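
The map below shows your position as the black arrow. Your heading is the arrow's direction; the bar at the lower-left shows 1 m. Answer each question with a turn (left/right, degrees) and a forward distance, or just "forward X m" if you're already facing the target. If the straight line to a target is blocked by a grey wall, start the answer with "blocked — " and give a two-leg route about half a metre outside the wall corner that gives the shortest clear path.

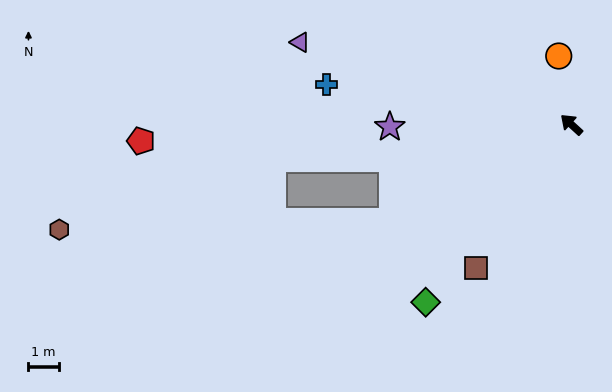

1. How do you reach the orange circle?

turn right 37°, forward 2.3 m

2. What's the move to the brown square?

turn left 99°, forward 5.7 m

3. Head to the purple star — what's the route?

turn left 43°, forward 6.0 m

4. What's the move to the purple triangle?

turn left 26°, forward 9.3 m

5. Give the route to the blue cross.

turn left 33°, forward 8.1 m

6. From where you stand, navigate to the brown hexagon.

blocked — turn left 71°, forward 6.7 m, then turn right 27°, forward 10.9 m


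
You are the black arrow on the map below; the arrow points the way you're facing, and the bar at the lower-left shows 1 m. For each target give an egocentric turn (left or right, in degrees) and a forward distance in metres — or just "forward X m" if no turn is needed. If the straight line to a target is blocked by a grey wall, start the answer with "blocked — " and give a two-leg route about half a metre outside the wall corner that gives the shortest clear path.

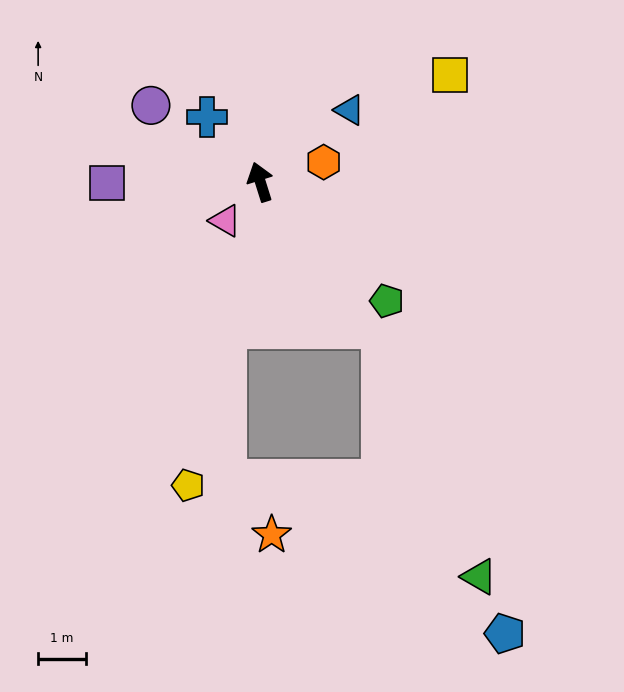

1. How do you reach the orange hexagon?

turn right 90°, forward 1.4 m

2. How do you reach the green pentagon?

turn right 151°, forward 3.7 m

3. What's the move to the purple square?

turn left 73°, forward 3.2 m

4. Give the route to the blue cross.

turn left 22°, forward 1.8 m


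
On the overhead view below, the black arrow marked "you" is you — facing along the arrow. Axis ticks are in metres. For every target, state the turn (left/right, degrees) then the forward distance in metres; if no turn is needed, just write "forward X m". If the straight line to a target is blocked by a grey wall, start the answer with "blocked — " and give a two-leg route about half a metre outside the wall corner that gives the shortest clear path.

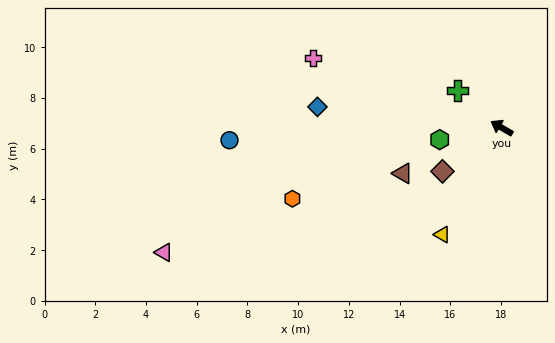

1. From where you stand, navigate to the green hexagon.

turn left 41°, forward 2.5 m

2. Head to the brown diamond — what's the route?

turn left 67°, forward 2.9 m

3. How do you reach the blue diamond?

turn left 24°, forward 7.3 m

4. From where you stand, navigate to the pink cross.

turn left 10°, forward 7.9 m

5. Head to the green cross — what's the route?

turn right 10°, forward 2.3 m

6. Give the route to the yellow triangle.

turn left 91°, forward 4.8 m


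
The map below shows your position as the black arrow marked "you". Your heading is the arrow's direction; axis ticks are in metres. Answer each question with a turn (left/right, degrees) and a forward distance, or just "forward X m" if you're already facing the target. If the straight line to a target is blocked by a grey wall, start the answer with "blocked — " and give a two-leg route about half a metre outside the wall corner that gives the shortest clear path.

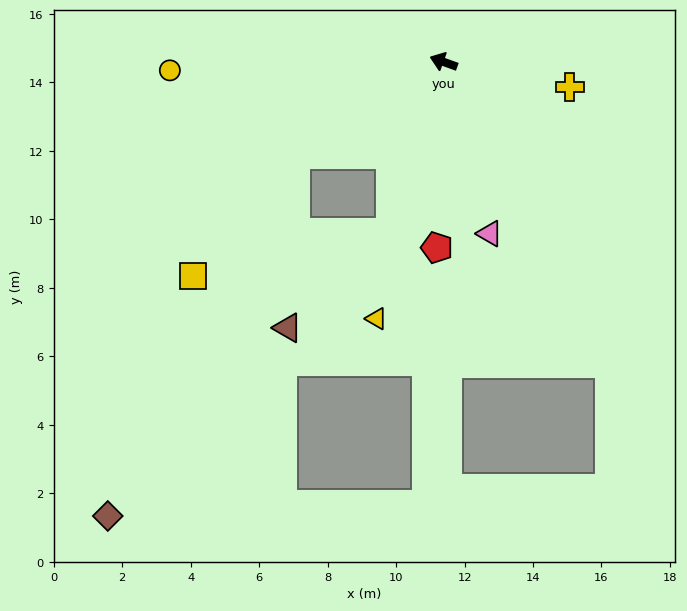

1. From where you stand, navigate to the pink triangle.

turn left 125°, forward 5.2 m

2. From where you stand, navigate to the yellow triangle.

turn left 95°, forward 7.8 m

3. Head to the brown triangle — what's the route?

blocked — turn left 93°, forward 5.2 m, then turn right 30°, forward 4.1 m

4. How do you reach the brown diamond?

blocked — turn left 52°, forward 5.1 m, then turn left 30°, forward 11.9 m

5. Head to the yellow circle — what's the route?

turn left 22°, forward 8.0 m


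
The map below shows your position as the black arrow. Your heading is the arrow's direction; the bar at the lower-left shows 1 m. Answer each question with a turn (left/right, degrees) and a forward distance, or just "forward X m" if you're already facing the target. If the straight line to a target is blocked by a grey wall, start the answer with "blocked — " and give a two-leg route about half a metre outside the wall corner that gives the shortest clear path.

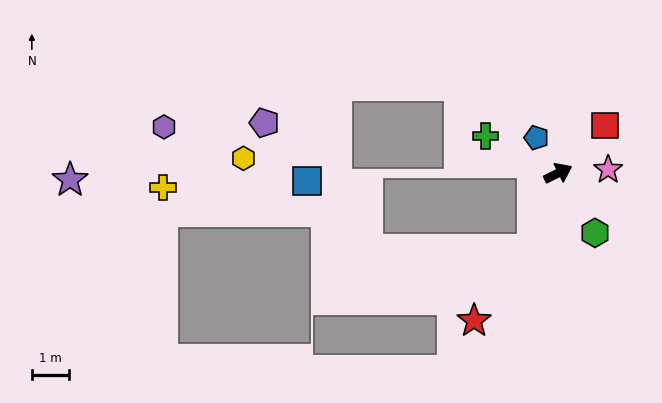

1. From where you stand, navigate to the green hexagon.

turn right 85°, forward 1.9 m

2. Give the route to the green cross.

turn left 127°, forward 2.2 m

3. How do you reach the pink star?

turn right 22°, forward 1.3 m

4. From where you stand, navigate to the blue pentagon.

turn left 95°, forward 1.1 m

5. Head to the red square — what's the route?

turn left 19°, forward 1.8 m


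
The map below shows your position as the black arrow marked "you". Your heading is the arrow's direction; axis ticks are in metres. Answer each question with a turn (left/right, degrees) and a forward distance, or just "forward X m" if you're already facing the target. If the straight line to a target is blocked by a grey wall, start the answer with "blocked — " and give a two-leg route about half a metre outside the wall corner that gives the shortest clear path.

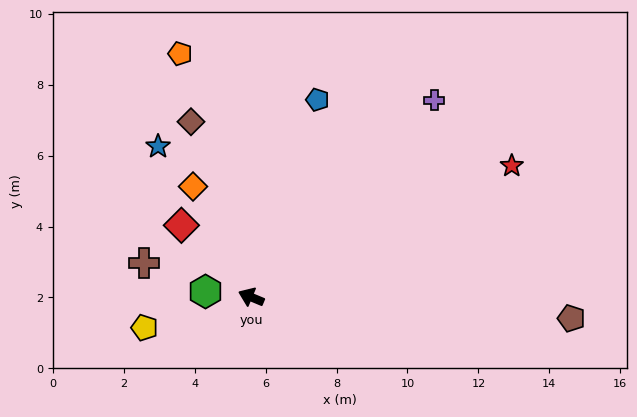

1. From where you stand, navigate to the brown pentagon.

turn right 161°, forward 9.1 m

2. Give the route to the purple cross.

turn right 110°, forward 7.6 m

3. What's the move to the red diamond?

turn right 23°, forward 2.8 m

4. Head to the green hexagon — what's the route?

turn left 16°, forward 1.3 m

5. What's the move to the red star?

turn right 131°, forward 8.2 m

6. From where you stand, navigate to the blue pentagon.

turn right 86°, forward 5.9 m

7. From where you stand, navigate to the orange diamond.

turn right 40°, forward 3.5 m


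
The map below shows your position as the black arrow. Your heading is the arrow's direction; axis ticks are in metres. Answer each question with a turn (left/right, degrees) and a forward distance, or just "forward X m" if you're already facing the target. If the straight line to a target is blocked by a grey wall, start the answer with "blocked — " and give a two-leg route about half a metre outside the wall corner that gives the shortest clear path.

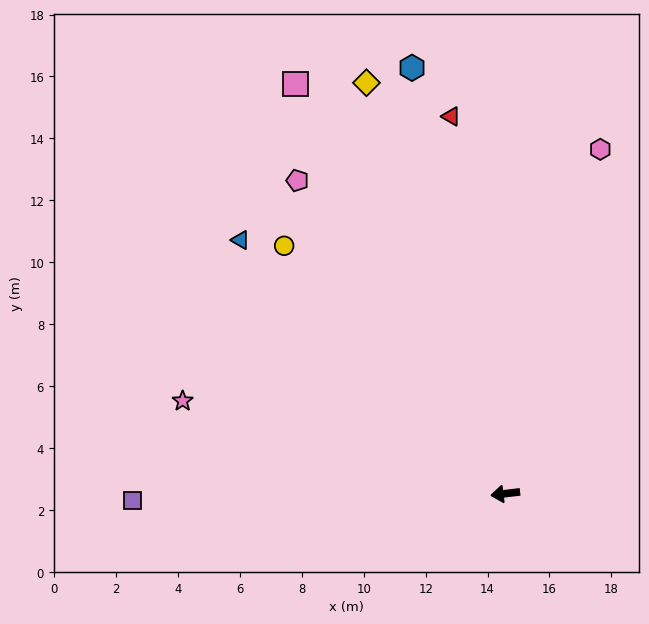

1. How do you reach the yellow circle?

turn right 55°, forward 10.7 m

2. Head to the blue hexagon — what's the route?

turn right 85°, forward 14.1 m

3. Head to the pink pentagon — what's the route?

turn right 63°, forward 12.1 m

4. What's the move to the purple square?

turn right 6°, forward 12.1 m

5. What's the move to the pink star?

turn right 23°, forward 10.8 m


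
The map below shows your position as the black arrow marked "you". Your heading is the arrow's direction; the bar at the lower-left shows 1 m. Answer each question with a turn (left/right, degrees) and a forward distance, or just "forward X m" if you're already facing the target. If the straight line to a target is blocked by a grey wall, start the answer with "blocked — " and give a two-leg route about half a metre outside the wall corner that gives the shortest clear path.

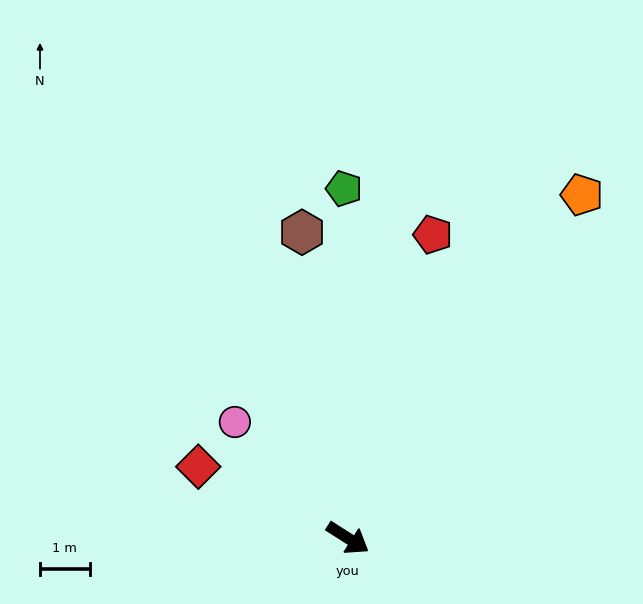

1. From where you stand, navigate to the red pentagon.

turn left 107°, forward 6.4 m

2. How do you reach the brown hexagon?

turn left 131°, forward 6.2 m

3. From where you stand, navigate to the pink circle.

turn left 167°, forward 3.3 m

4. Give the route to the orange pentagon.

turn left 88°, forward 8.4 m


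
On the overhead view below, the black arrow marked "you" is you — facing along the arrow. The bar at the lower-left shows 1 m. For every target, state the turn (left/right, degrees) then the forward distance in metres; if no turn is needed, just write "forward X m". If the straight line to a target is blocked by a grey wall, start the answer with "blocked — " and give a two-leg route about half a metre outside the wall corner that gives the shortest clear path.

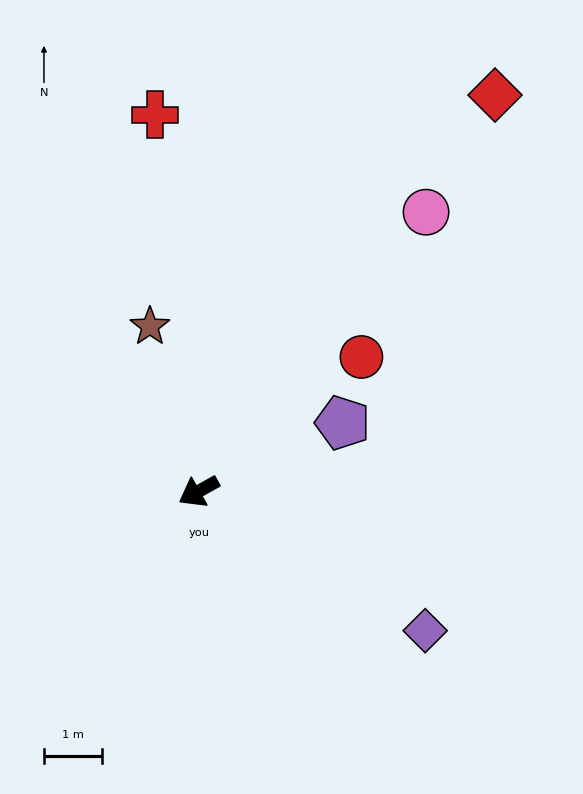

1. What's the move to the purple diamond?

turn left 119°, forward 4.6 m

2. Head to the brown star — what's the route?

turn right 103°, forward 3.0 m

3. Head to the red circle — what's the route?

turn right 170°, forward 3.6 m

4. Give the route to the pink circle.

turn right 158°, forward 6.2 m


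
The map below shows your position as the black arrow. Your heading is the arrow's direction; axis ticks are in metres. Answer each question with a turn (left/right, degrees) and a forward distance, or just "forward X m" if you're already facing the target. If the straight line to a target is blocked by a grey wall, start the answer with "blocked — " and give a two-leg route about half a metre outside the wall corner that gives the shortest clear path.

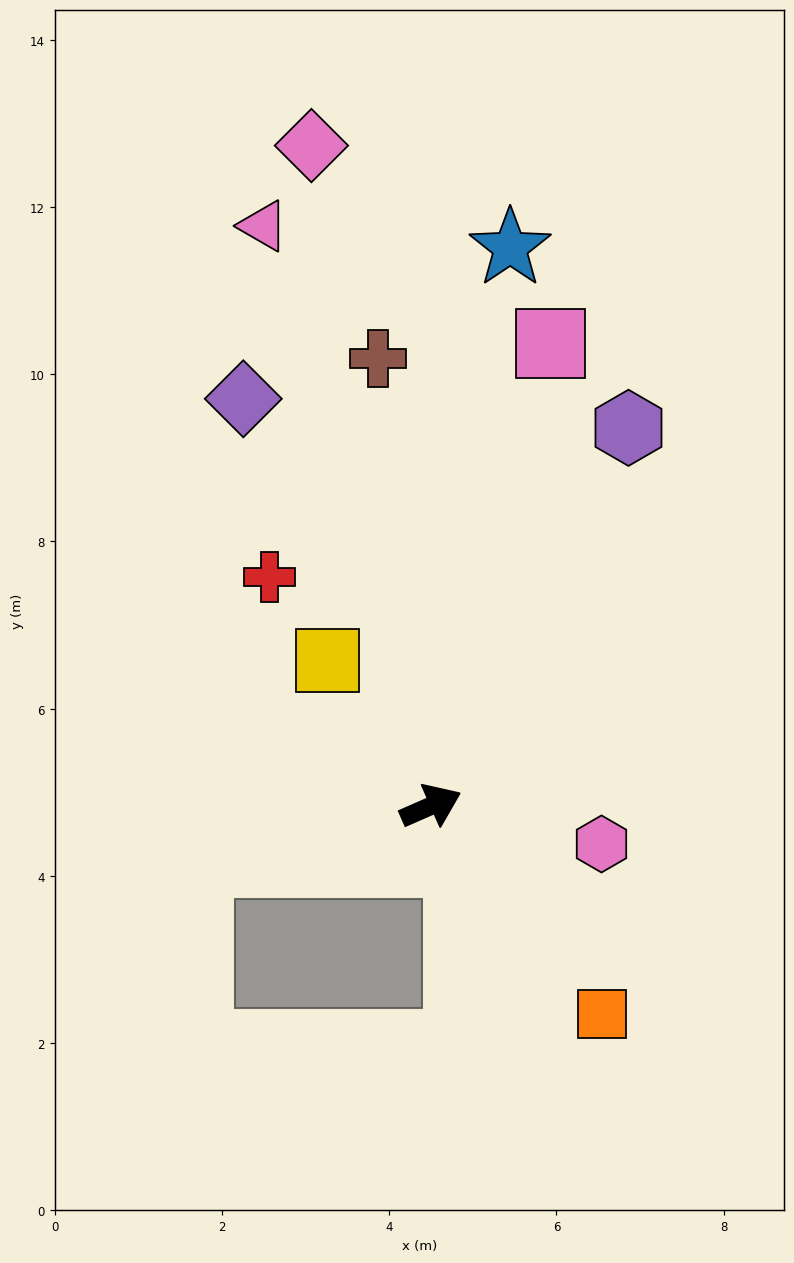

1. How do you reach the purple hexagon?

turn left 39°, forward 5.1 m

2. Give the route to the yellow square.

turn left 102°, forward 2.1 m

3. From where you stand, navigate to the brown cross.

turn left 73°, forward 5.4 m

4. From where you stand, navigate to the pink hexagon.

turn right 36°, forward 2.1 m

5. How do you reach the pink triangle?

turn left 82°, forward 7.2 m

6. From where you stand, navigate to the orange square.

turn right 74°, forward 3.2 m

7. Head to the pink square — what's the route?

turn left 52°, forward 5.7 m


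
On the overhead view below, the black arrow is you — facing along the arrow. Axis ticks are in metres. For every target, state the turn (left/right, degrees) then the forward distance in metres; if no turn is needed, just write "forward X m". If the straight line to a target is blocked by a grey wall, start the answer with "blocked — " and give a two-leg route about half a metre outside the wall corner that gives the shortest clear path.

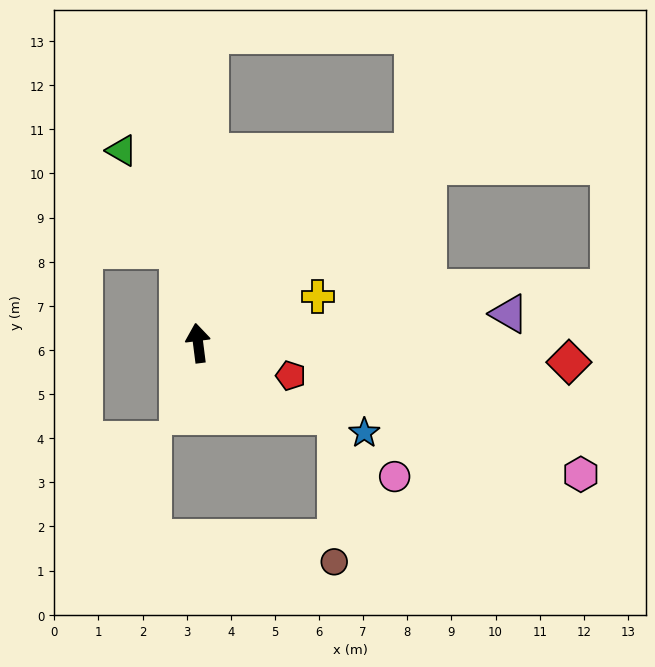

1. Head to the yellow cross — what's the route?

turn right 76°, forward 2.9 m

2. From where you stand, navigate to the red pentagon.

turn right 117°, forward 2.2 m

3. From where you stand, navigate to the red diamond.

turn right 100°, forward 8.4 m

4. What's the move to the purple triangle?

turn right 92°, forward 7.1 m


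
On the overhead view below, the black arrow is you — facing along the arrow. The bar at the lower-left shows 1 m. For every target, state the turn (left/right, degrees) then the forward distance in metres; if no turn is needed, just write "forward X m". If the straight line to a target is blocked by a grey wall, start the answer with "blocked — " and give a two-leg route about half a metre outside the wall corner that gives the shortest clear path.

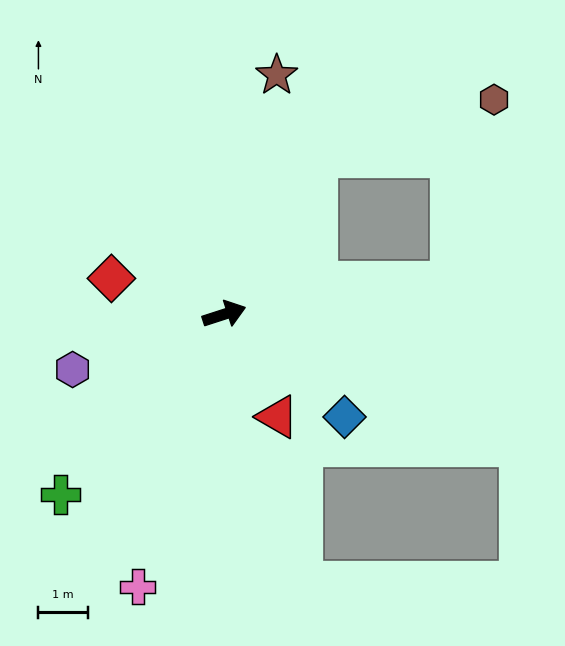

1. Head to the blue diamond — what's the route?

turn right 58°, forward 3.2 m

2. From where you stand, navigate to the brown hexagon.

blocked — turn left 42°, forward 3.7 m, then turn right 42°, forward 3.8 m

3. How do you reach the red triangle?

turn right 80°, forward 2.4 m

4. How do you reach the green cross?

turn right 150°, forward 5.0 m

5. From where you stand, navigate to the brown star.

turn left 60°, forward 5.0 m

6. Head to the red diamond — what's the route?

turn left 144°, forward 2.4 m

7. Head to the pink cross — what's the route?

turn right 126°, forward 5.8 m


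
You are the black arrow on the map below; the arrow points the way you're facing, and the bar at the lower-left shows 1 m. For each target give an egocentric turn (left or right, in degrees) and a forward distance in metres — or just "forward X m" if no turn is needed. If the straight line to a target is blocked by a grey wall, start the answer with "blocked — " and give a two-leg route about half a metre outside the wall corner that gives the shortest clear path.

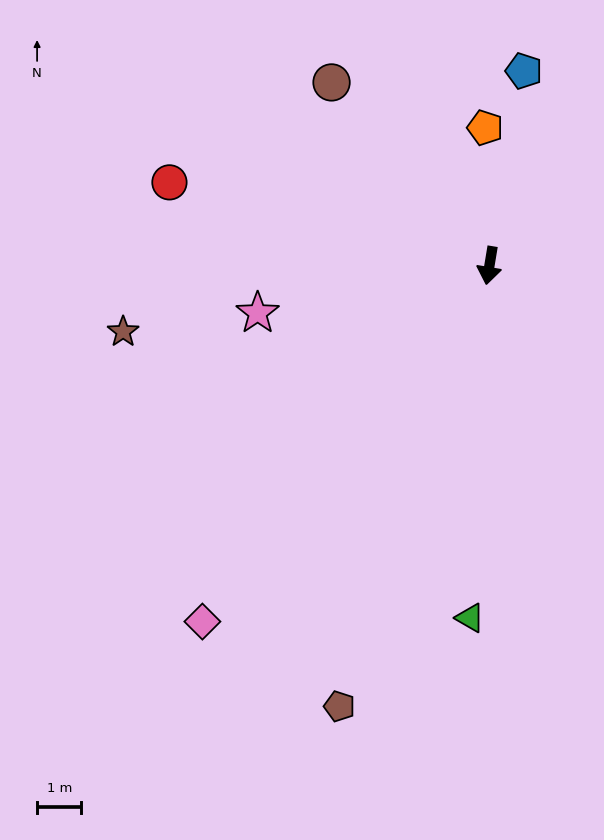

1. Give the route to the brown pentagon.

turn right 9°, forward 10.5 m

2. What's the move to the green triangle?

turn left 6°, forward 8.0 m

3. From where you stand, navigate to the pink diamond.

turn right 29°, forward 10.3 m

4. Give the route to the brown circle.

turn right 130°, forward 5.5 m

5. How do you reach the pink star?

turn right 69°, forward 5.3 m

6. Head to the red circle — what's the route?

turn right 95°, forward 7.5 m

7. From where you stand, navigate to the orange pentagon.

turn right 169°, forward 3.1 m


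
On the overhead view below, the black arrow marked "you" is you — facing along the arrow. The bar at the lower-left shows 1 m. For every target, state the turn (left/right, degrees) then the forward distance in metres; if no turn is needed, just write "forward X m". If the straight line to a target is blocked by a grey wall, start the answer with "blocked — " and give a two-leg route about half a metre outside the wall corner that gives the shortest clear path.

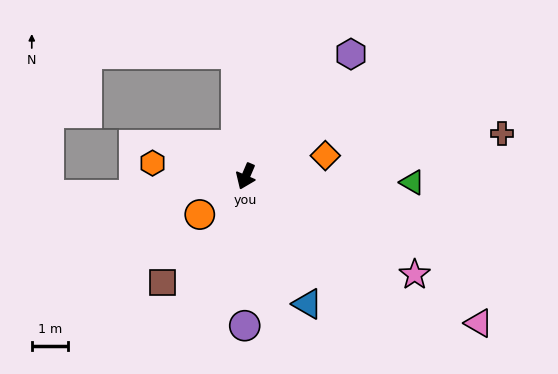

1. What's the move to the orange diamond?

turn left 128°, forward 2.3 m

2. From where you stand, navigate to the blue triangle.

turn left 49°, forward 3.9 m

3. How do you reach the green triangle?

turn left 111°, forward 4.6 m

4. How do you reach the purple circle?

turn left 23°, forward 4.1 m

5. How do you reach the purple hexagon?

turn left 162°, forward 4.5 m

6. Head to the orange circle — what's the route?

turn right 27°, forward 1.7 m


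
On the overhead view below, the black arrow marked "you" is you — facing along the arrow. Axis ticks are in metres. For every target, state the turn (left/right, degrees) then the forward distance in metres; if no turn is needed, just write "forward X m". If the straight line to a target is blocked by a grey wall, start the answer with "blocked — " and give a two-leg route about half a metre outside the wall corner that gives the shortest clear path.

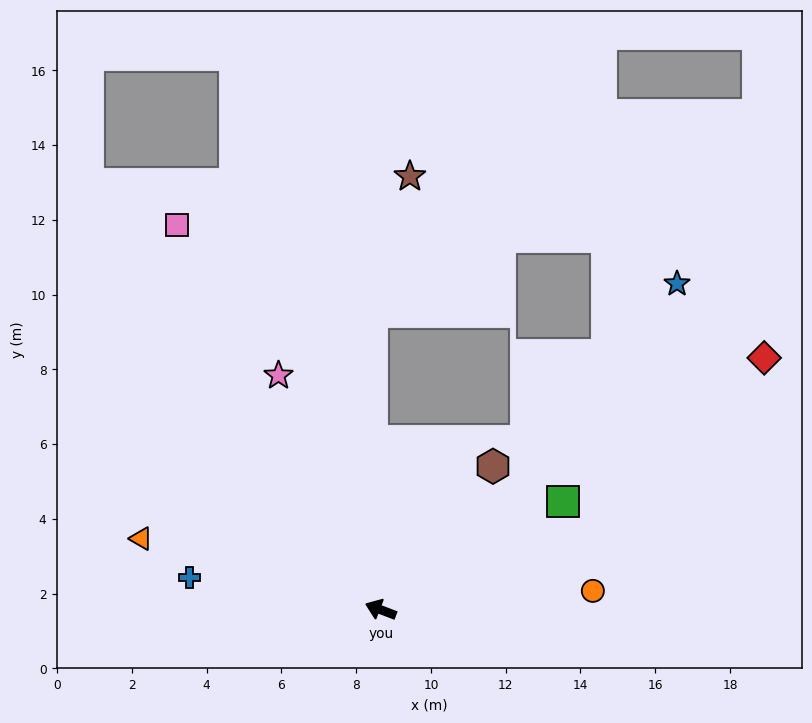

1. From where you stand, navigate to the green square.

turn right 128°, forward 5.7 m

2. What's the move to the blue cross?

turn left 11°, forward 5.2 m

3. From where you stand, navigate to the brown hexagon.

turn right 107°, forward 4.9 m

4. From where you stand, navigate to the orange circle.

turn right 154°, forward 5.7 m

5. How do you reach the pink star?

turn right 45°, forward 6.8 m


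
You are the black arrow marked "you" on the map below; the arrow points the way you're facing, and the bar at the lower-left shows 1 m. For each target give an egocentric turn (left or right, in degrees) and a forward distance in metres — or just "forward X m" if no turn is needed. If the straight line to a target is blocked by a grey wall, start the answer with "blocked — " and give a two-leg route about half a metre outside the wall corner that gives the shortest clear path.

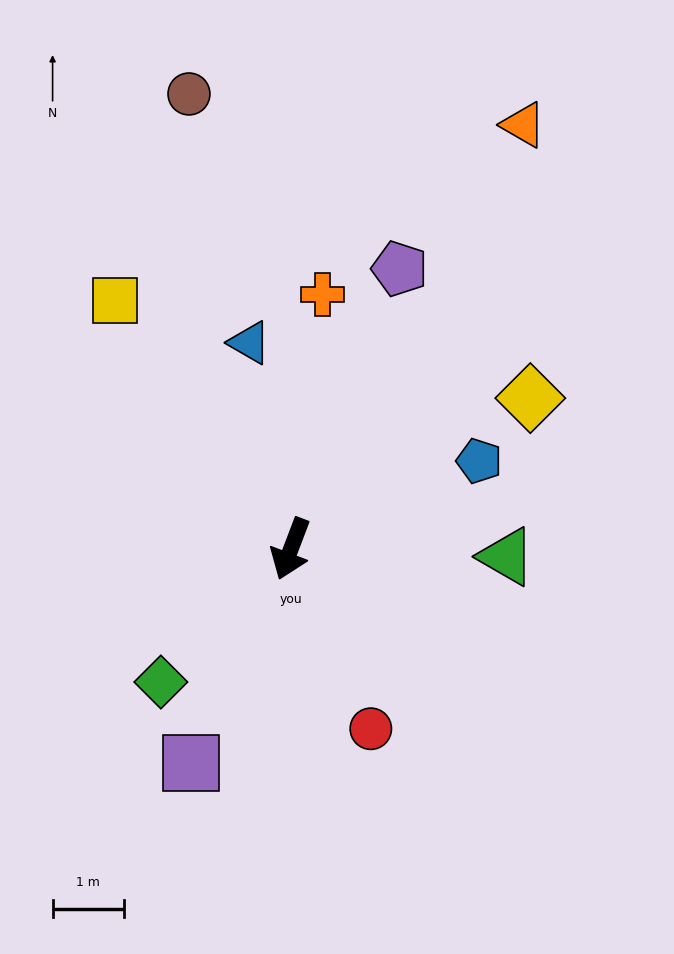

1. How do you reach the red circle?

turn left 45°, forward 2.8 m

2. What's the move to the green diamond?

turn right 23°, forward 2.6 m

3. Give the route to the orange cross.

turn right 166°, forward 3.6 m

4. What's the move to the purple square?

turn right 4°, forward 3.3 m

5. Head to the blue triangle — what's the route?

turn right 148°, forward 3.0 m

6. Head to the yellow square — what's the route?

turn right 124°, forward 4.3 m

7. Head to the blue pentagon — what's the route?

turn left 136°, forward 2.9 m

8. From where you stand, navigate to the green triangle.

turn left 109°, forward 3.0 m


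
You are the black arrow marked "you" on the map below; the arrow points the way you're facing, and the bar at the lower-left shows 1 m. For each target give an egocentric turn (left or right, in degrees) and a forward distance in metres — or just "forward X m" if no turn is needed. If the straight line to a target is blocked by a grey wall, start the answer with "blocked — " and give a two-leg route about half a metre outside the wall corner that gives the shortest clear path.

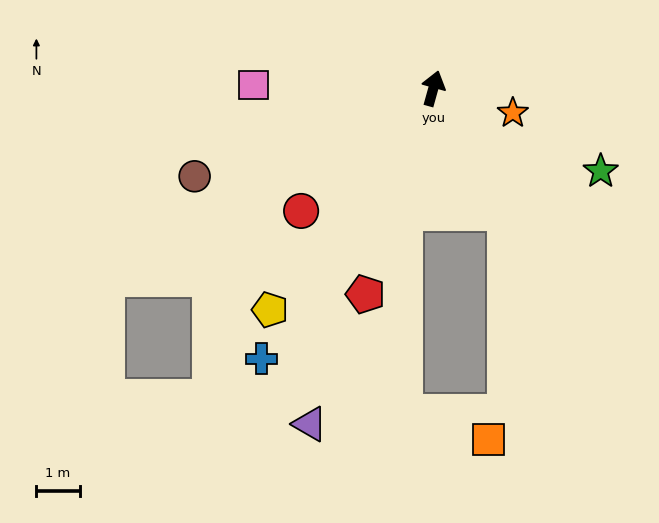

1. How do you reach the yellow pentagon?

turn left 159°, forward 6.4 m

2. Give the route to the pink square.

turn left 104°, forward 4.1 m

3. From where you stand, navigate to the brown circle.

turn left 126°, forward 5.9 m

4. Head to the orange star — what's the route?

turn right 92°, forward 1.9 m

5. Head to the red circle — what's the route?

turn left 148°, forward 4.2 m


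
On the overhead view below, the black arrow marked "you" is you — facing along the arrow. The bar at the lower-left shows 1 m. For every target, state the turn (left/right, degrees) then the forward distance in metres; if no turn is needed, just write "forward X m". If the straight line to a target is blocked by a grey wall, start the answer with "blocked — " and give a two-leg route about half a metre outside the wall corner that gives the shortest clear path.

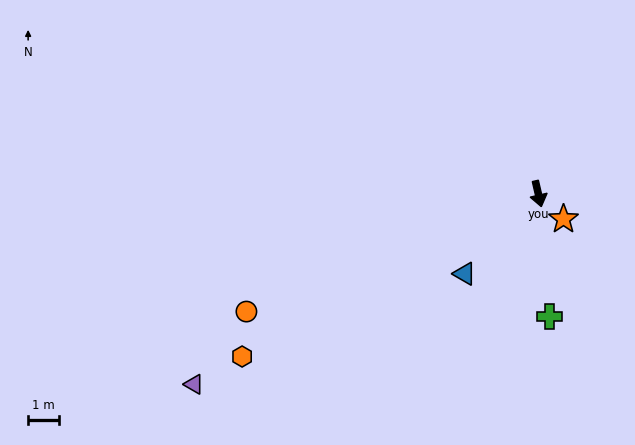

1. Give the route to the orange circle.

turn right 81°, forward 10.1 m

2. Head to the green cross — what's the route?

turn right 8°, forward 4.0 m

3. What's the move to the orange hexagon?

turn right 74°, forward 10.9 m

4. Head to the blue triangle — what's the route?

turn right 56°, forward 3.5 m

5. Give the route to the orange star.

turn left 32°, forward 1.1 m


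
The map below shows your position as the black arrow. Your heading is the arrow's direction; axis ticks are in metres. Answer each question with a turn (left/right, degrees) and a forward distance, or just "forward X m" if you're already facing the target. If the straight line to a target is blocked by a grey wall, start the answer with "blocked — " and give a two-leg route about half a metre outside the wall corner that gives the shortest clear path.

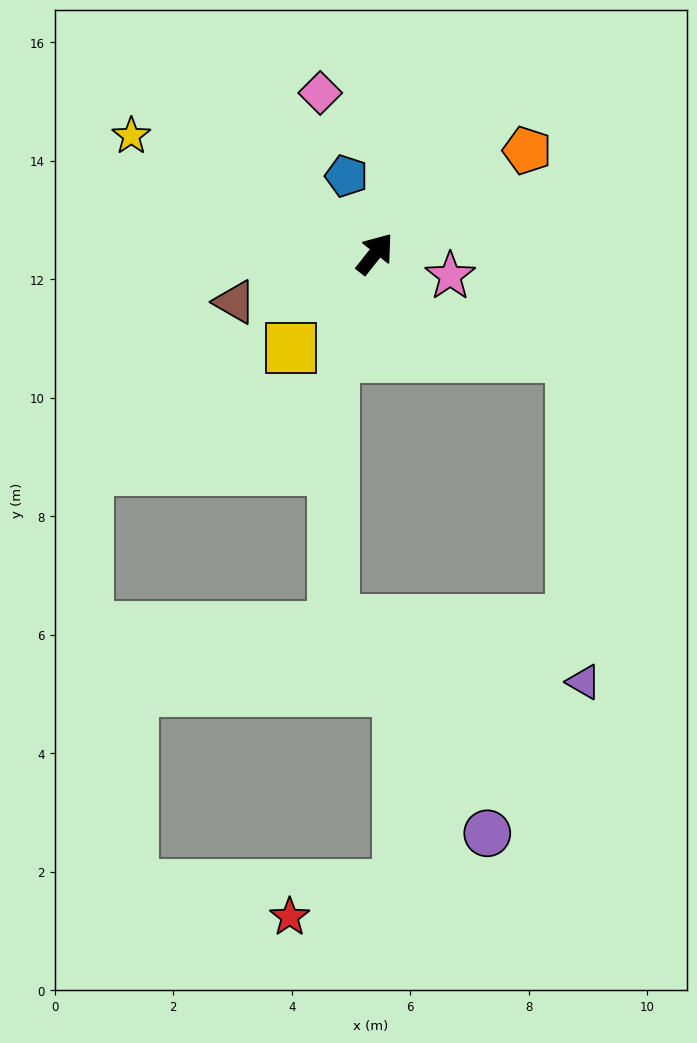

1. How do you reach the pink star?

turn right 68°, forward 1.3 m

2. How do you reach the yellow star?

turn left 103°, forward 4.6 m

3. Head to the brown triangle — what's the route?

turn left 147°, forward 2.5 m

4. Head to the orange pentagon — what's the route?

turn right 17°, forward 3.1 m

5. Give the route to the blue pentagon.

turn left 59°, forward 1.4 m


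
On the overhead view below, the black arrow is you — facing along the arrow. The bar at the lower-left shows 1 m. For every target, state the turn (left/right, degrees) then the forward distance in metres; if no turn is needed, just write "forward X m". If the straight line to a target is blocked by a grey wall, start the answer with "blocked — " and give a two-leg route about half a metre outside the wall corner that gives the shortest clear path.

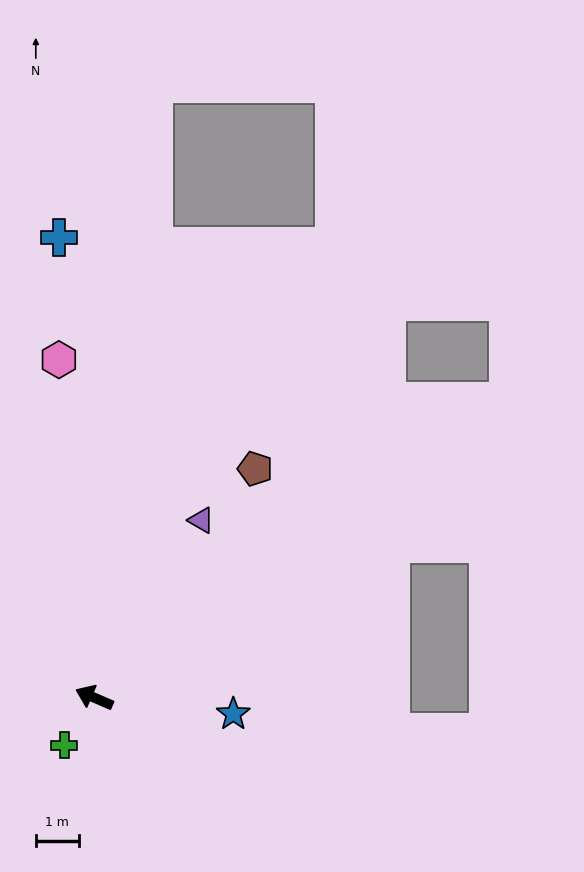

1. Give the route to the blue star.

turn right 163°, forward 3.2 m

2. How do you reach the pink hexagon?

turn right 61°, forward 7.9 m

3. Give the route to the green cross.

turn left 81°, forward 1.3 m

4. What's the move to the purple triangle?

turn right 98°, forward 4.8 m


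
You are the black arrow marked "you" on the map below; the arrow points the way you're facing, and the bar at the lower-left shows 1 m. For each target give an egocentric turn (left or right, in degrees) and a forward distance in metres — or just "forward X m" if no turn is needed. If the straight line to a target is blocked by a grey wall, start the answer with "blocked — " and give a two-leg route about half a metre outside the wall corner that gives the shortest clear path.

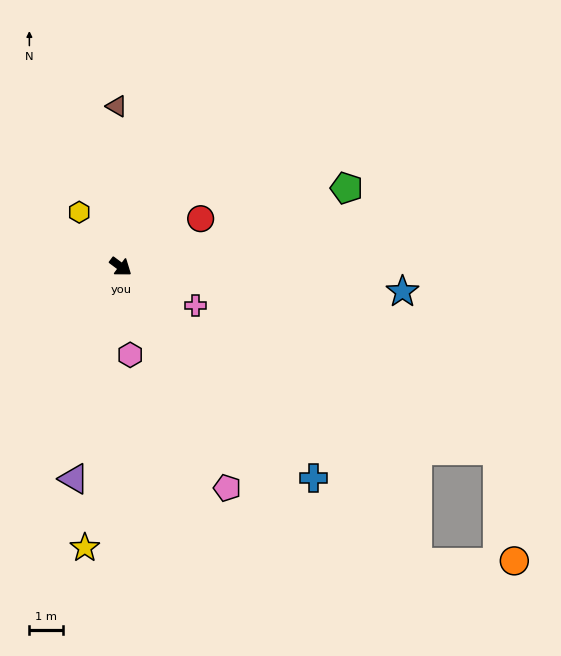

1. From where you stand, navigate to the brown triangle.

turn left 128°, forward 4.8 m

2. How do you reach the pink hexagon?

turn right 47°, forward 2.6 m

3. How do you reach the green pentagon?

turn left 56°, forward 7.1 m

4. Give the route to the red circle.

turn left 68°, forward 2.8 m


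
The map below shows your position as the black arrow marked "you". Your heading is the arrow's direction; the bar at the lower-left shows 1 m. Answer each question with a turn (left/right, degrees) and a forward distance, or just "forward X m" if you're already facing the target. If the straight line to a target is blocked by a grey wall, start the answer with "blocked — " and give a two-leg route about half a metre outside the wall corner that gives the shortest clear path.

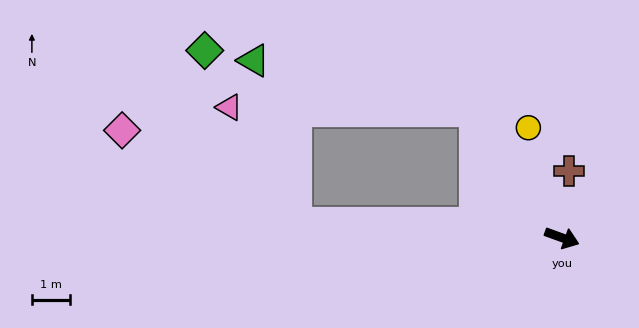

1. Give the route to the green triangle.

blocked — turn left 144°, forward 4.0 m, then turn left 43°, forward 6.0 m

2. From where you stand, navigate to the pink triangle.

blocked — turn left 144°, forward 4.0 m, then turn left 55°, forward 6.5 m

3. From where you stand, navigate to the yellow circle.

turn left 127°, forward 3.0 m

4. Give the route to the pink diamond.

blocked — turn right 163°, forward 7.0 m, then turn right 25°, forward 5.2 m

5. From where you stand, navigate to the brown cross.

turn left 104°, forward 1.8 m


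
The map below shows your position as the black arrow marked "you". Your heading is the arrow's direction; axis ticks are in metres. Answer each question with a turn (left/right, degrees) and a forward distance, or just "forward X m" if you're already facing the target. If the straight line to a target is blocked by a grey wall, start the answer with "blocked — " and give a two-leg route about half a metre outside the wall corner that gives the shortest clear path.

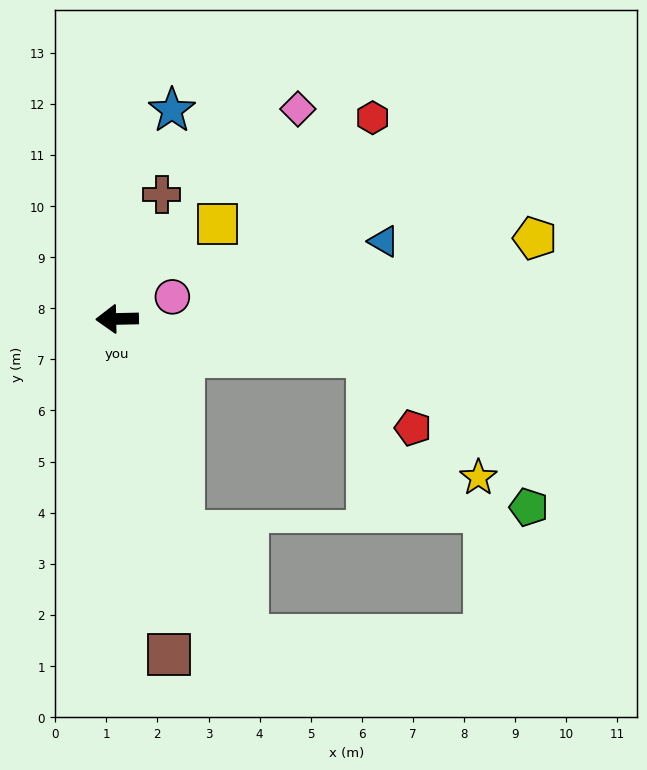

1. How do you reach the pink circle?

turn right 159°, forward 1.2 m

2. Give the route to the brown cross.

turn right 111°, forward 2.6 m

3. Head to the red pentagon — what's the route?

blocked — turn left 170°, forward 5.0 m, then turn right 49°, forward 1.7 m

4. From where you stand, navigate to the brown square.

turn left 98°, forward 6.6 m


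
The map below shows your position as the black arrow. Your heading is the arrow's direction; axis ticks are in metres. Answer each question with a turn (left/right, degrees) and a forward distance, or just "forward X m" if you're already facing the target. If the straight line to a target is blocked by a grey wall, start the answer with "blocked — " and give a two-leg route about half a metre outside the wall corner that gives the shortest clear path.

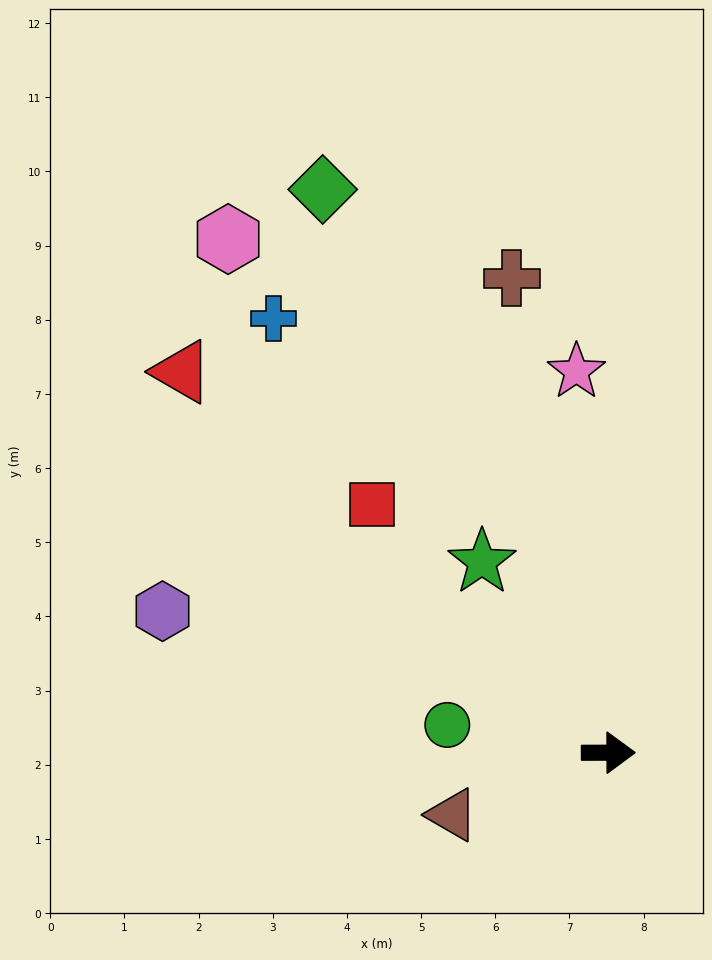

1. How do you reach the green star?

turn left 123°, forward 3.1 m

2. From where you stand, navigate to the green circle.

turn left 170°, forward 2.2 m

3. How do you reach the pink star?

turn left 95°, forward 5.2 m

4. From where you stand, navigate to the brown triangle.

turn right 158°, forward 2.3 m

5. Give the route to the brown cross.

turn left 101°, forward 6.5 m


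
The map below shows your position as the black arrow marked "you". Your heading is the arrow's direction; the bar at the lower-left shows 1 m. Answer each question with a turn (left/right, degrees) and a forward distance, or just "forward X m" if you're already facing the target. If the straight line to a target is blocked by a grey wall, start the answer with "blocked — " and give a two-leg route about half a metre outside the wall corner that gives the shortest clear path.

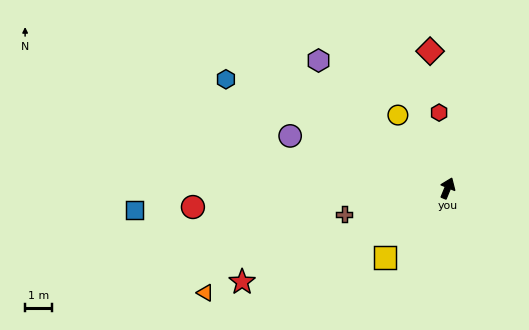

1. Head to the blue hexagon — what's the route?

turn left 86°, forward 9.1 m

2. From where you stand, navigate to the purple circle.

turn left 94°, forward 6.1 m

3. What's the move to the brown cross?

turn left 127°, forward 3.9 m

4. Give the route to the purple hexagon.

turn left 68°, forward 6.7 m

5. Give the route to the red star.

turn left 137°, forward 8.3 m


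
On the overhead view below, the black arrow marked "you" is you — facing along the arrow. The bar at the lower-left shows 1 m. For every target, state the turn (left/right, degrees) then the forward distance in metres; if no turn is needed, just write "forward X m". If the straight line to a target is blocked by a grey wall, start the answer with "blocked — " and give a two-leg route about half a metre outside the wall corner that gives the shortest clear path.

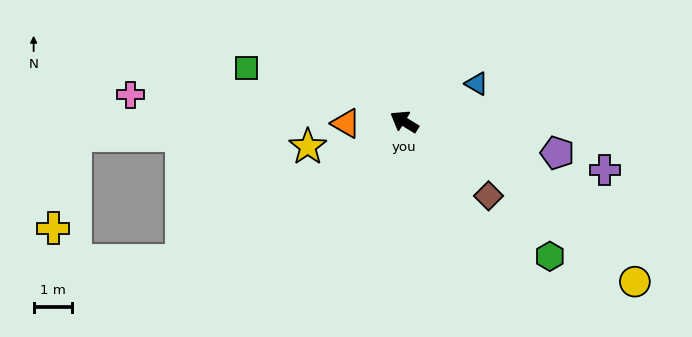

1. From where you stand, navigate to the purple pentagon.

turn right 160°, forward 4.1 m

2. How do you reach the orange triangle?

turn left 33°, forward 1.5 m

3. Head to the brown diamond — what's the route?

turn left 170°, forward 2.9 m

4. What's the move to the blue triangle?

turn right 121°, forward 2.1 m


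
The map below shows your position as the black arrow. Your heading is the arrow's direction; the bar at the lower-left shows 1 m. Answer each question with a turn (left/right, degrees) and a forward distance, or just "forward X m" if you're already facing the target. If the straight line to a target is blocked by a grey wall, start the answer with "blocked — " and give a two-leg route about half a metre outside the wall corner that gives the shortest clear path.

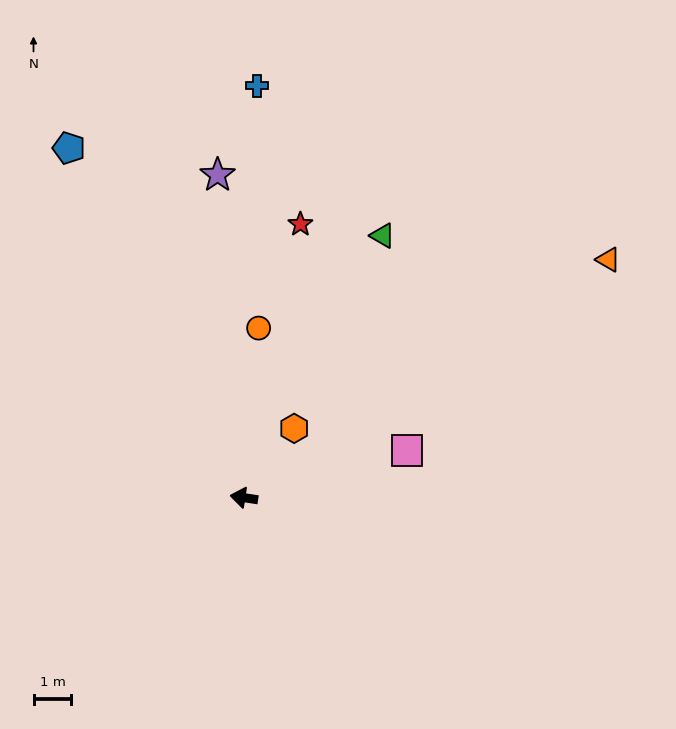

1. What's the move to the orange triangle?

turn right 138°, forward 11.5 m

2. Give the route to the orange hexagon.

turn right 117°, forward 2.3 m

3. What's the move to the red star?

turn right 93°, forward 7.4 m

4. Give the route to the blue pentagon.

turn right 55°, forward 10.3 m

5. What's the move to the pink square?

turn right 155°, forward 4.5 m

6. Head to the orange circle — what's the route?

turn right 86°, forward 4.5 m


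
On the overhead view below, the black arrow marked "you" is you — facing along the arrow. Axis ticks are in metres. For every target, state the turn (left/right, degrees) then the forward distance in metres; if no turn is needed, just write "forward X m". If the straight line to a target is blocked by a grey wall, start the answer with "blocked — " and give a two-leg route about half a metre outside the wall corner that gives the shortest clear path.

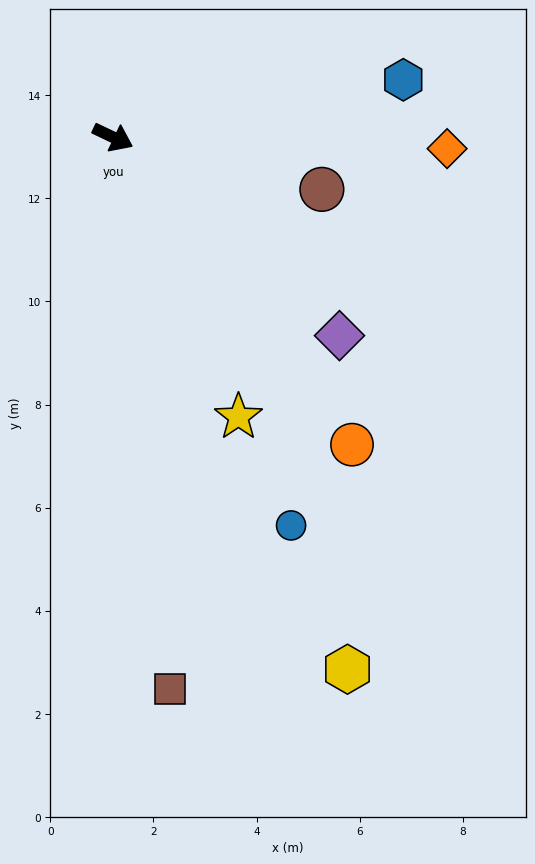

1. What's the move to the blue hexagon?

turn left 37°, forward 5.7 m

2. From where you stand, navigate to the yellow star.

turn right 40°, forward 5.9 m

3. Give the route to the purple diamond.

turn right 16°, forward 5.8 m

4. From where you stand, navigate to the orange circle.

turn right 27°, forward 7.5 m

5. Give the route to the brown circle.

turn left 11°, forward 4.2 m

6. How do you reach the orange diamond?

turn left 23°, forward 6.5 m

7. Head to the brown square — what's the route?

turn right 59°, forward 10.8 m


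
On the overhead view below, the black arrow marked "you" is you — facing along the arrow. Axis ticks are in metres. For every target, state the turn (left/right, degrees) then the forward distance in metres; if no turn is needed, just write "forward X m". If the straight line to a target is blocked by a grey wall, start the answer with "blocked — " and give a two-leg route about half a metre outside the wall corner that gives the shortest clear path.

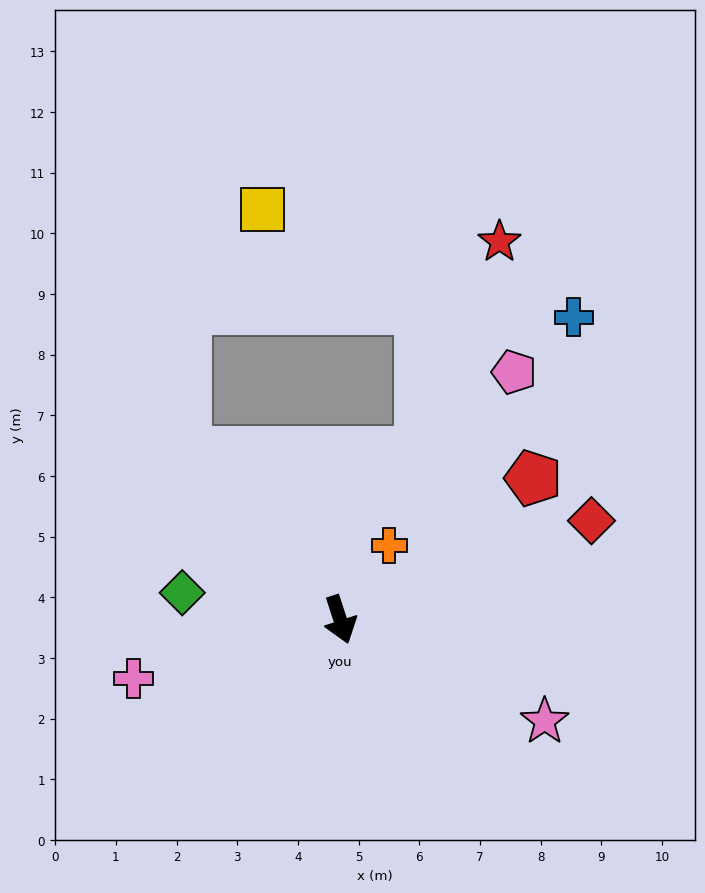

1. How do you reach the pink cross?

turn right 92°, forward 3.5 m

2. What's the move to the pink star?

turn left 46°, forward 3.8 m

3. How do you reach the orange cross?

turn left 128°, forward 1.5 m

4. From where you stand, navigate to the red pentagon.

turn left 108°, forward 3.9 m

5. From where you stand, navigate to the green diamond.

turn right 118°, forward 2.6 m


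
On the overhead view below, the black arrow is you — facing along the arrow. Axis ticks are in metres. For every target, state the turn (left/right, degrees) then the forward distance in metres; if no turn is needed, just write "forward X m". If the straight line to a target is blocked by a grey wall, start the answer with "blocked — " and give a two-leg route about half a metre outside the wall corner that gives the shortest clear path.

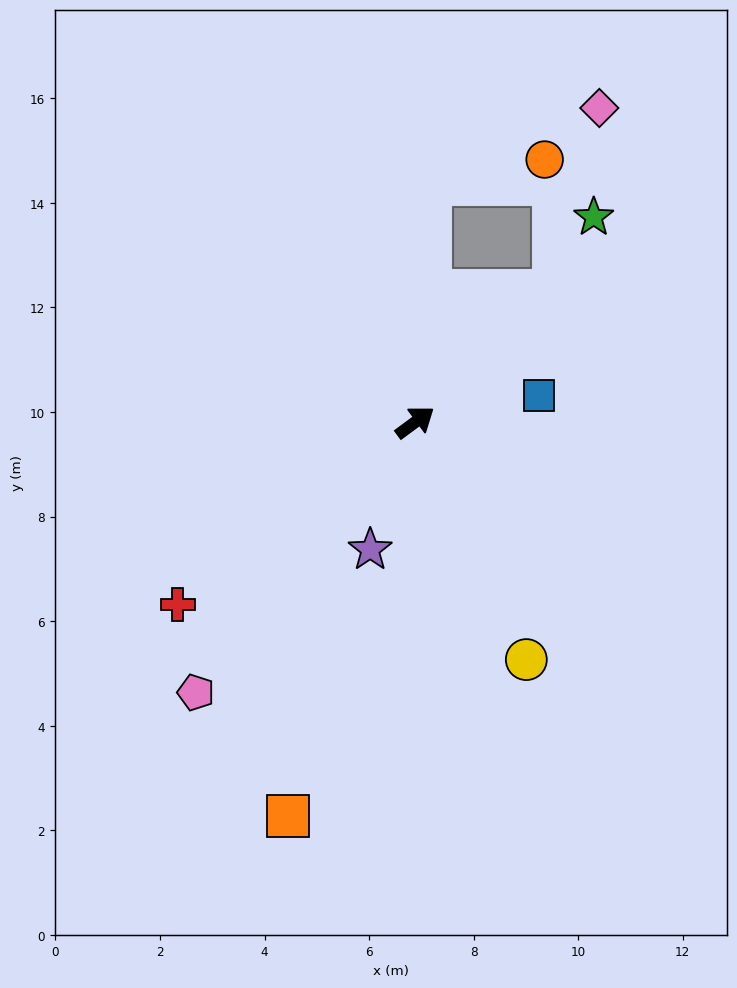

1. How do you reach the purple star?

turn right 146°, forward 2.6 m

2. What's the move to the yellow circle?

turn right 101°, forward 5.0 m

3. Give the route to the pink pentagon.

turn right 166°, forward 6.7 m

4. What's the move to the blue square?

turn right 24°, forward 2.4 m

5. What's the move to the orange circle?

blocked — turn left 50°, forward 4.6 m, then turn right 74°, forward 2.2 m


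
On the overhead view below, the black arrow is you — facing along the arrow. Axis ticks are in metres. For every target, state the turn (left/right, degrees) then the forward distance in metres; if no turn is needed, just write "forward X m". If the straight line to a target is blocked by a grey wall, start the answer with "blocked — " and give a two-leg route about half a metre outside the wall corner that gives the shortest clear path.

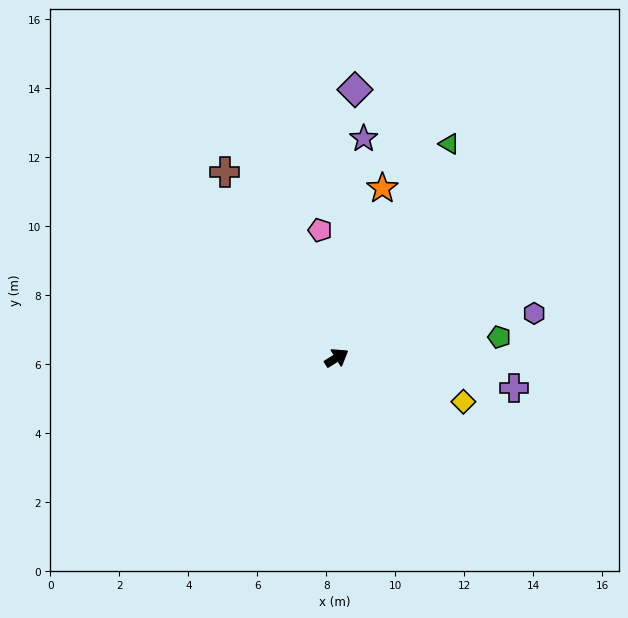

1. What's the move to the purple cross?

turn right 41°, forward 5.2 m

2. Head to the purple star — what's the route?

turn left 51°, forward 6.4 m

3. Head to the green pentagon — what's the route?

turn right 25°, forward 4.8 m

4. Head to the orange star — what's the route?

turn left 43°, forward 5.1 m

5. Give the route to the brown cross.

turn left 89°, forward 6.3 m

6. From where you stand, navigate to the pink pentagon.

turn left 66°, forward 3.7 m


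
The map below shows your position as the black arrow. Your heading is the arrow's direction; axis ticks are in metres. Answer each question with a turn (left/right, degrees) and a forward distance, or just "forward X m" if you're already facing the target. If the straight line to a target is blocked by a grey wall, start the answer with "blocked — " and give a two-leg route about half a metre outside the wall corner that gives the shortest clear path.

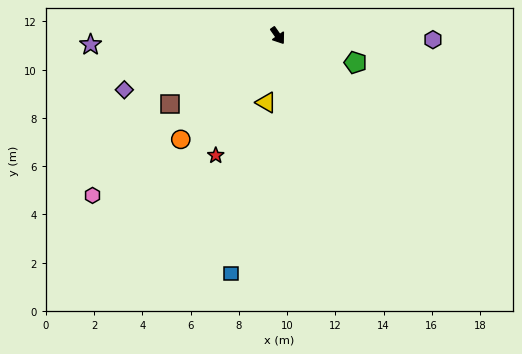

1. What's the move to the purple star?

turn right 122°, forward 7.8 m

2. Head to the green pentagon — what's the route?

turn left 36°, forward 3.4 m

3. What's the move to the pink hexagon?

turn right 84°, forward 10.1 m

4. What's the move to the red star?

turn right 63°, forward 5.6 m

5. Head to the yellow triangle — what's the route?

turn right 45°, forward 2.8 m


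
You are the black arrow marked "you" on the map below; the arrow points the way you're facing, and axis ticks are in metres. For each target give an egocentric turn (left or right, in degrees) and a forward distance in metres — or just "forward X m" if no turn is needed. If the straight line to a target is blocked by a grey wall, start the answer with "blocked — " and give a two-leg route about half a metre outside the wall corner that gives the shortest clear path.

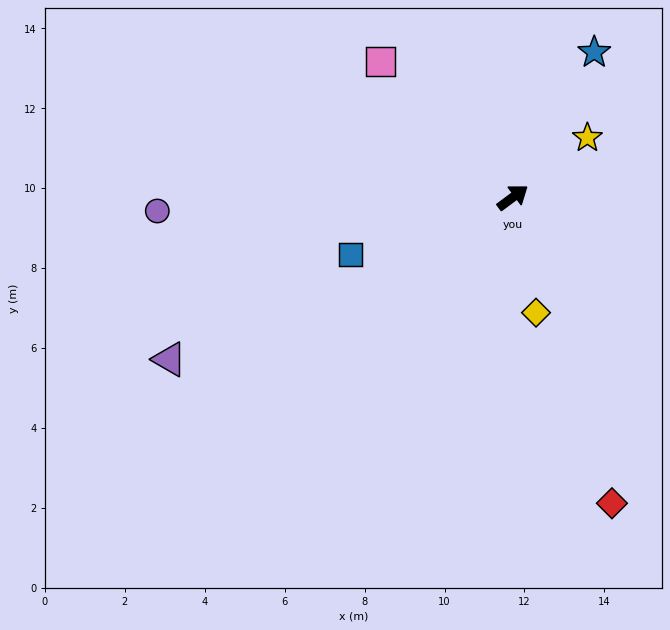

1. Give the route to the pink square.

turn left 98°, forward 4.7 m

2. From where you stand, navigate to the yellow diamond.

turn right 115°, forward 2.9 m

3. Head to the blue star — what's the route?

turn left 24°, forward 4.2 m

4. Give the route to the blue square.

turn left 163°, forward 4.3 m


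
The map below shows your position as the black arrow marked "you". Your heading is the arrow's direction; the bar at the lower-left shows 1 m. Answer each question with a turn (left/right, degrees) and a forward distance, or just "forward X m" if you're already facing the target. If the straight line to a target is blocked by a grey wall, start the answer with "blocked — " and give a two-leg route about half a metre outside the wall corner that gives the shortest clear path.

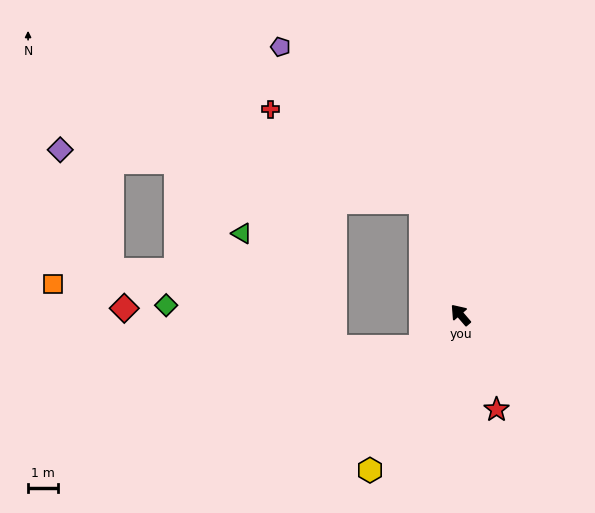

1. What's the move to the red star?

turn left 160°, forward 3.3 m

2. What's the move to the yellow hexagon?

turn left 109°, forward 5.9 m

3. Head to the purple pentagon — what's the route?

blocked — turn right 22°, forward 4.0 m, then turn left 23°, forward 6.9 m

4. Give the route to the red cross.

blocked — turn right 22°, forward 4.0 m, then turn left 40°, forward 5.8 m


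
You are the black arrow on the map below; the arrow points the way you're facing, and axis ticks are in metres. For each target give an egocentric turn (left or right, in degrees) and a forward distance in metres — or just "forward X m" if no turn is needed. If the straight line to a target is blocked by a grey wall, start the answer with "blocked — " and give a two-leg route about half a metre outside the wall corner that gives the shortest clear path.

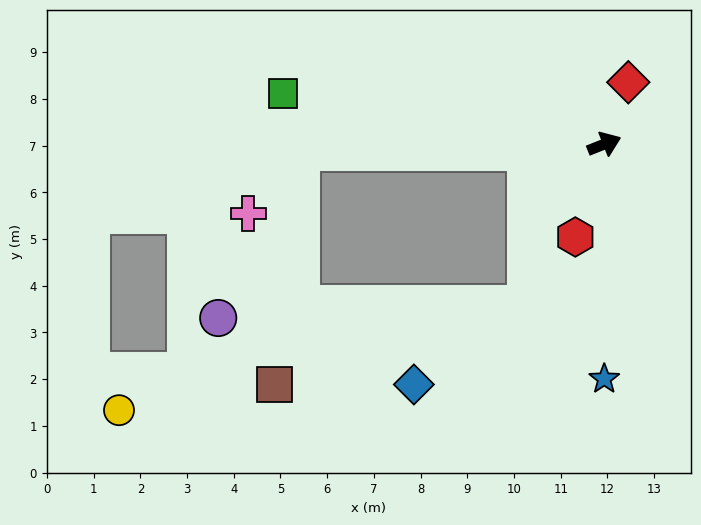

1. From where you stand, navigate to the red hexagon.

turn right 129°, forward 2.1 m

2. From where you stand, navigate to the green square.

turn left 149°, forward 7.0 m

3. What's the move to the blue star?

turn right 112°, forward 5.0 m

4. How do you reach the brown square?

blocked — turn left 160°, forward 6.5 m, then turn left 82°, forward 5.0 m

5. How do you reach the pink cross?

blocked — turn left 160°, forward 6.5 m, then turn left 49°, forward 1.7 m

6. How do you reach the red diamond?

turn left 47°, forward 1.4 m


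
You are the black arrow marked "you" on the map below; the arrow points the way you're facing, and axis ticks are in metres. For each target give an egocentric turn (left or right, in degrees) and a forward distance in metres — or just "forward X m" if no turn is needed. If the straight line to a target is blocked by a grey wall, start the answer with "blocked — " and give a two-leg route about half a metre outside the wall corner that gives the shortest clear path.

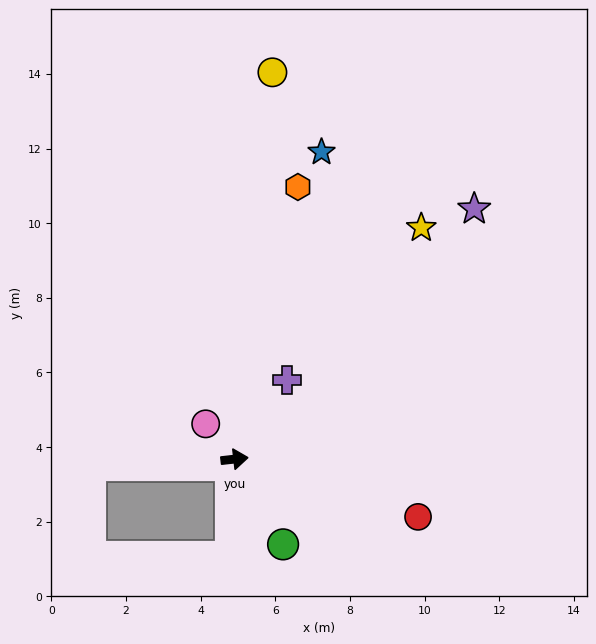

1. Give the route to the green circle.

turn right 67°, forward 2.6 m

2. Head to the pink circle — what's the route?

turn left 123°, forward 1.2 m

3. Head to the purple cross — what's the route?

turn left 50°, forward 2.5 m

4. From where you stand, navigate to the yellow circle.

turn left 78°, forward 10.4 m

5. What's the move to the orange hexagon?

turn left 71°, forward 7.5 m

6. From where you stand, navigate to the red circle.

turn right 24°, forward 5.2 m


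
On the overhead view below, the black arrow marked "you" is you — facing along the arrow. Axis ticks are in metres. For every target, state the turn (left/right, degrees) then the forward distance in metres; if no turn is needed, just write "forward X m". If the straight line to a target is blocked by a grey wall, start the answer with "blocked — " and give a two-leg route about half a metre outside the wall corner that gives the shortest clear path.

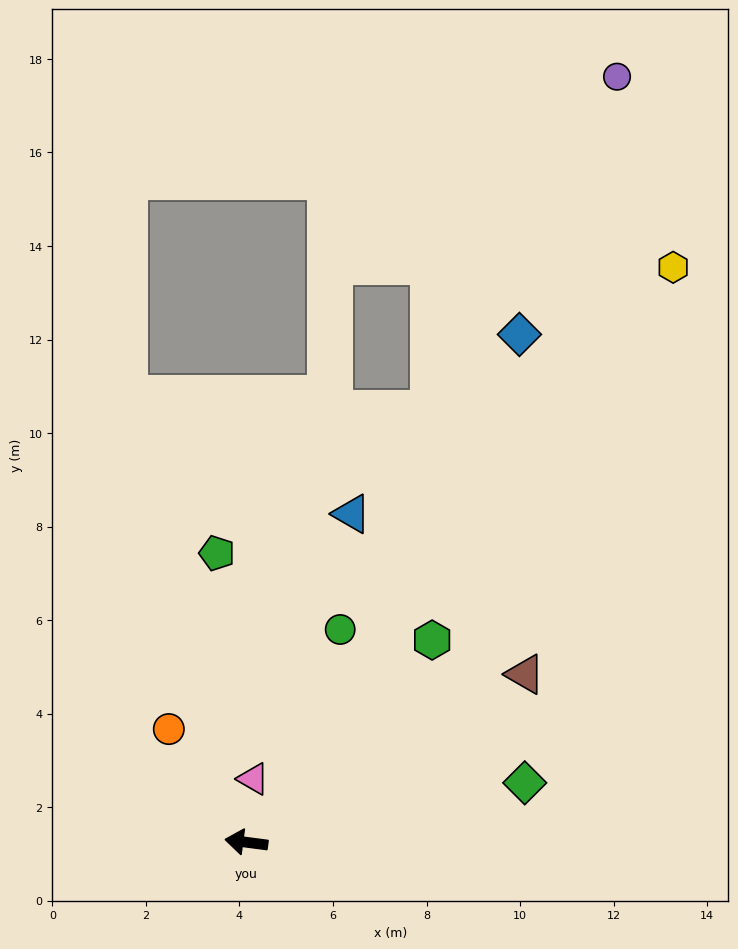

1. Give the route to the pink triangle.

turn right 89°, forward 1.4 m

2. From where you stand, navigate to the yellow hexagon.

turn right 119°, forward 15.3 m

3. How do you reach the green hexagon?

turn right 125°, forward 5.9 m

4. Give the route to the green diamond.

turn right 161°, forward 6.1 m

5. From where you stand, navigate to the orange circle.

turn right 48°, forward 2.9 m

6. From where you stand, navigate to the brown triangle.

turn right 141°, forward 7.0 m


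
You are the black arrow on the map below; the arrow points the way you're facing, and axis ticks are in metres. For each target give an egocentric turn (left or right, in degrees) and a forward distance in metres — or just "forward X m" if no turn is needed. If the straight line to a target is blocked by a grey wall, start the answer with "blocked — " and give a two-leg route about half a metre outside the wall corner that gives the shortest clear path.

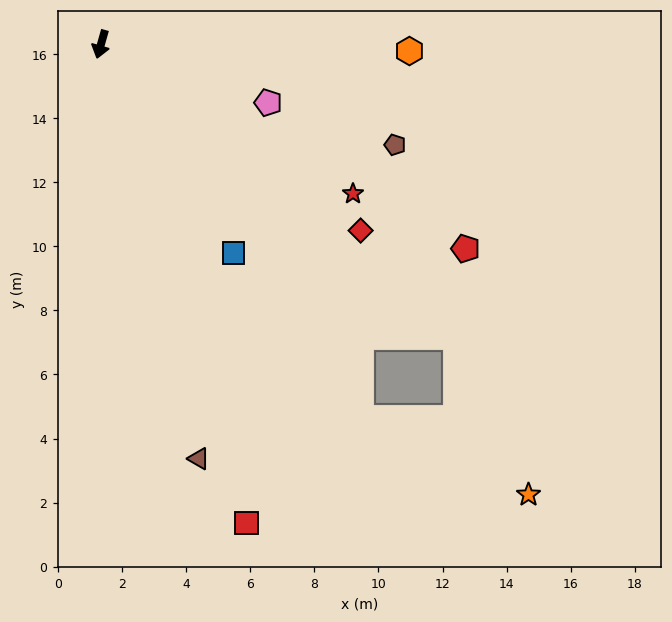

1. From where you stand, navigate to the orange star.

blocked — turn left 66°, forward 14.4 m, then turn right 26°, forward 5.4 m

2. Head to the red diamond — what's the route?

turn left 70°, forward 10.0 m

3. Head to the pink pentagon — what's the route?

turn left 87°, forward 5.5 m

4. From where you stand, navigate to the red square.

turn left 33°, forward 15.6 m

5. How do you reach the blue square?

turn left 48°, forward 7.7 m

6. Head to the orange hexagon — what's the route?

turn left 105°, forward 9.6 m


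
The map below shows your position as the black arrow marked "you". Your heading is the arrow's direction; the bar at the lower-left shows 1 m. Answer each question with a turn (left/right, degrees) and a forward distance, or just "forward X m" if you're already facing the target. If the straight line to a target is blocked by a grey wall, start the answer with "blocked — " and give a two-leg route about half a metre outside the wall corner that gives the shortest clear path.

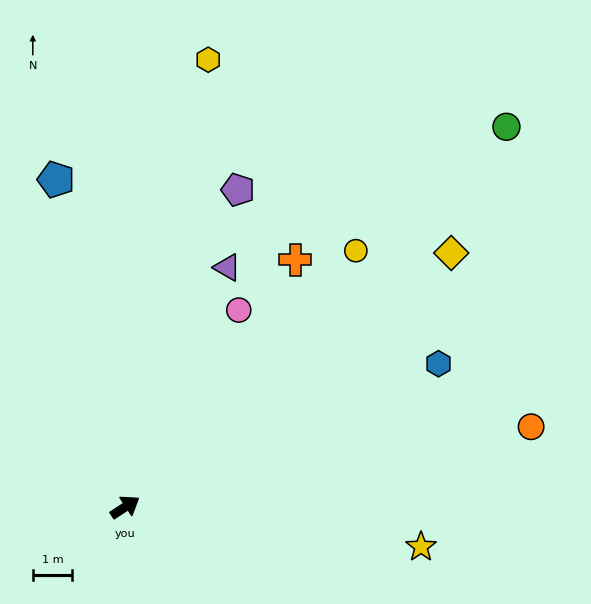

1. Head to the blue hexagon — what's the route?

turn right 9°, forward 8.7 m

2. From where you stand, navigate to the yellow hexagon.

turn left 46°, forward 11.5 m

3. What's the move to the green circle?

turn left 12°, forward 13.6 m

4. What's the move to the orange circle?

turn right 22°, forward 10.4 m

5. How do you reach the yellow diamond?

turn left 5°, forward 10.4 m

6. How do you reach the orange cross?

turn left 22°, forward 7.6 m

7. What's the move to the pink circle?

turn left 27°, forward 5.7 m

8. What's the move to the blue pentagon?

turn left 69°, forward 8.4 m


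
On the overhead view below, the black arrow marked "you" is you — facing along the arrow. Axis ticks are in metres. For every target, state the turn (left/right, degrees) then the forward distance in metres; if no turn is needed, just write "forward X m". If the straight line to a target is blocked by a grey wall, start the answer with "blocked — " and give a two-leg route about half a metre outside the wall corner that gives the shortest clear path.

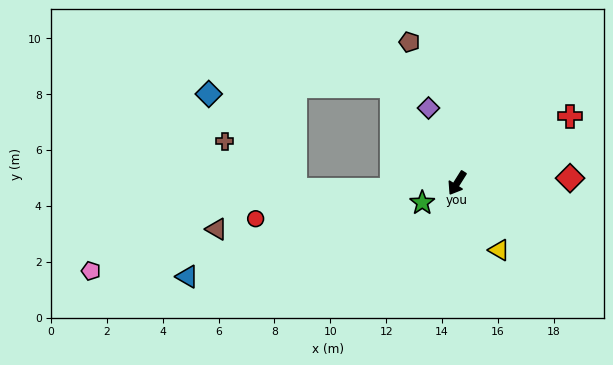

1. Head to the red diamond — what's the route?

turn left 125°, forward 4.1 m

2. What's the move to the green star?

turn right 28°, forward 1.4 m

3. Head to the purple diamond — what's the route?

turn right 127°, forward 2.9 m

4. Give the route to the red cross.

turn left 153°, forward 4.7 m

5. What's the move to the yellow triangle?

turn left 64°, forward 2.8 m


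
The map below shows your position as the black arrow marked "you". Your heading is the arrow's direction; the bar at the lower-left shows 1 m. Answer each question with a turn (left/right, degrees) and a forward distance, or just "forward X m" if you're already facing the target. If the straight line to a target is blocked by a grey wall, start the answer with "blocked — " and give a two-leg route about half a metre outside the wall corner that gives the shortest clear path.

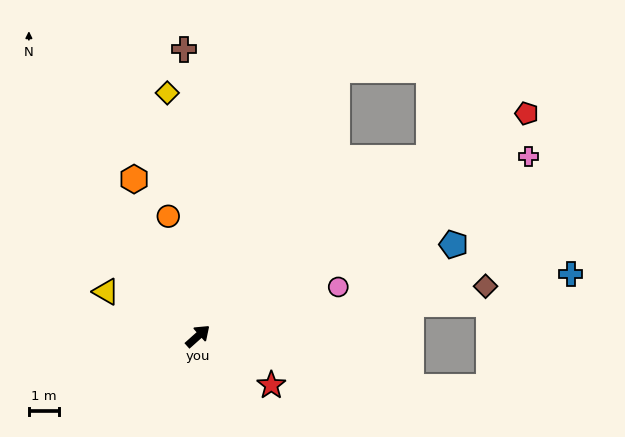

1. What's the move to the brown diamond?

turn right 32°, forward 9.6 m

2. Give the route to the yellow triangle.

turn left 112°, forward 3.3 m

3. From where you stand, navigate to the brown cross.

turn left 51°, forward 9.4 m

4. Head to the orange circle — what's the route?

turn left 62°, forward 4.0 m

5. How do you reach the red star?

turn right 75°, forward 2.9 m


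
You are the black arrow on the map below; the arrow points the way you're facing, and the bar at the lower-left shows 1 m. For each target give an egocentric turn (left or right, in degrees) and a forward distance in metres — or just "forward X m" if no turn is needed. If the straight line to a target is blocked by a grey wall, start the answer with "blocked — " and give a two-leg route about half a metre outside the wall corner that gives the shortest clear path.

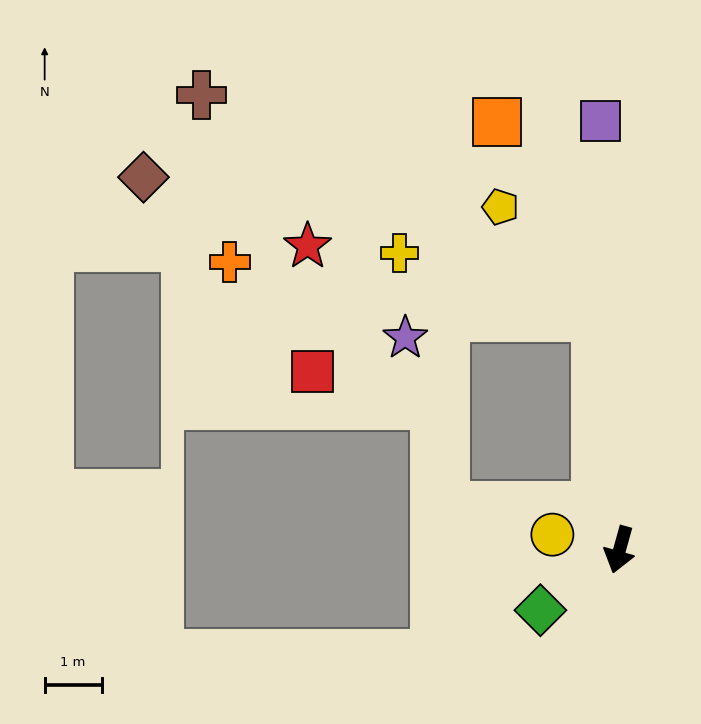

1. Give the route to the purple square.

turn right 162°, forward 7.5 m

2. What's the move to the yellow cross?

blocked — turn right 159°, forward 4.1 m, then turn left 66°, forward 3.6 m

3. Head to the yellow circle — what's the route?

turn right 87°, forward 1.2 m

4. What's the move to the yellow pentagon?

blocked — turn right 159°, forward 4.1 m, then turn left 35°, forward 2.6 m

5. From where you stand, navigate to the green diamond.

turn right 37°, forward 1.8 m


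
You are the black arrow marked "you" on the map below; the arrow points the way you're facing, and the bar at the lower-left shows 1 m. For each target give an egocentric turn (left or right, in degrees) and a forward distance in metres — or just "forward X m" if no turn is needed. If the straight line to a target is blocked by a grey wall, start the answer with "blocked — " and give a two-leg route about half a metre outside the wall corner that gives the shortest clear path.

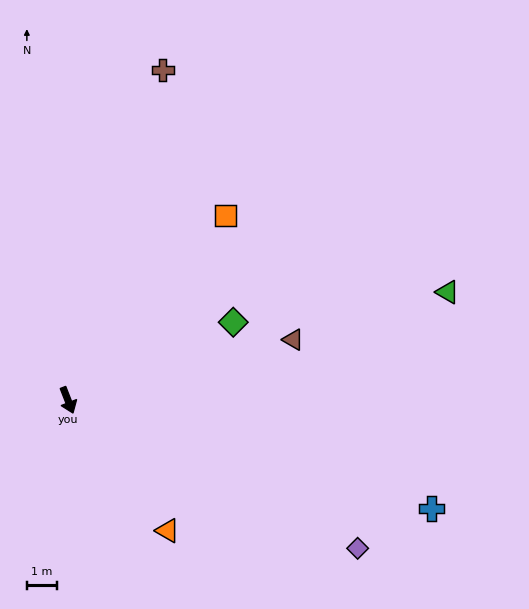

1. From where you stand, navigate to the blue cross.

turn left 52°, forward 12.7 m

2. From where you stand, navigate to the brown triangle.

turn left 84°, forward 7.8 m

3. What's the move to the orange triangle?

turn left 16°, forward 5.5 m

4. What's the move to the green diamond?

turn left 94°, forward 6.1 m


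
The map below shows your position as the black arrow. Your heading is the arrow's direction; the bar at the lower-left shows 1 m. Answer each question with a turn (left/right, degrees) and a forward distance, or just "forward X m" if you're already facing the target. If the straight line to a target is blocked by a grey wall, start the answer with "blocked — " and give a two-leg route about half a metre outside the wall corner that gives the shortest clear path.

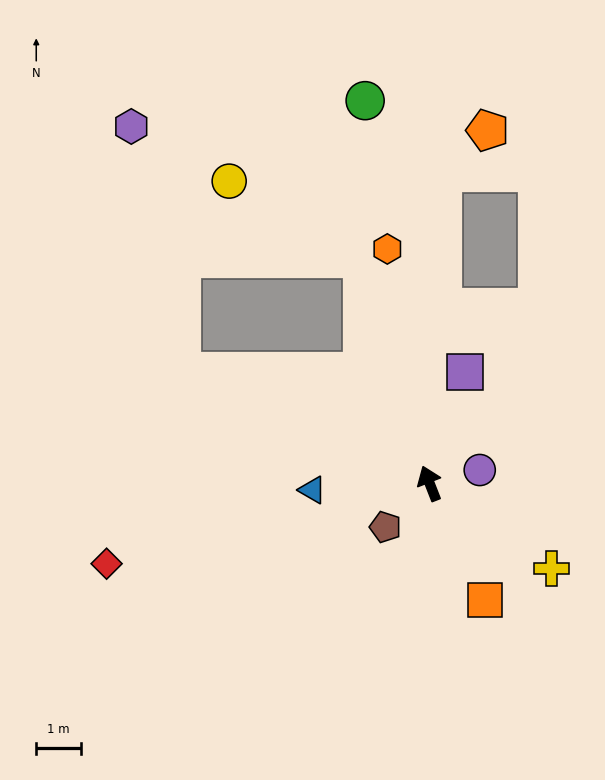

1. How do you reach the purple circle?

turn right 96°, forward 1.2 m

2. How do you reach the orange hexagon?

turn right 11°, forward 5.3 m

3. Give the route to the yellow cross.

turn right 146°, forward 3.3 m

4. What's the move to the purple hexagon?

blocked — turn left 44°, forward 6.1 m, then turn right 54°, forward 5.6 m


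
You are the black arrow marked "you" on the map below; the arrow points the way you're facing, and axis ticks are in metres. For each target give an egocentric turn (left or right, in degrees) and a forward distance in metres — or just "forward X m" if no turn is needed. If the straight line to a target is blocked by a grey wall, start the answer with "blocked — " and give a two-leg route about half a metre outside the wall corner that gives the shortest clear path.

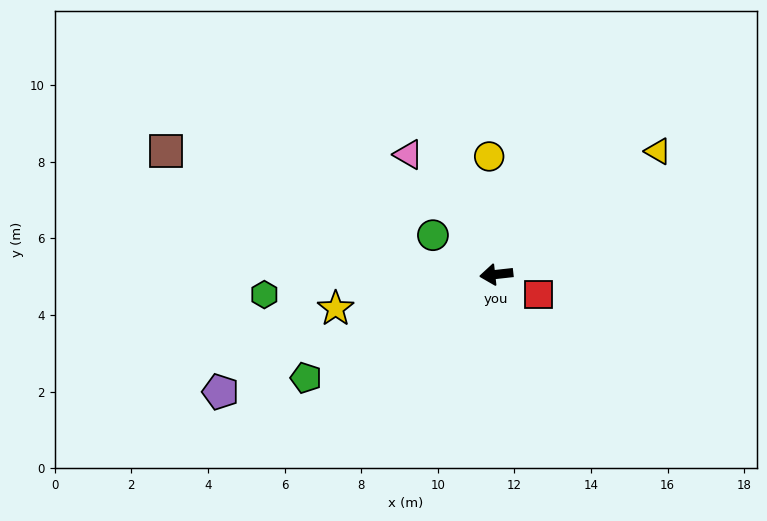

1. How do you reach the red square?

turn left 148°, forward 1.2 m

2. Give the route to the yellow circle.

turn right 93°, forward 3.1 m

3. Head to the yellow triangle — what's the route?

turn right 149°, forward 5.3 m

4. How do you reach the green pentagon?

turn left 22°, forward 5.7 m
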